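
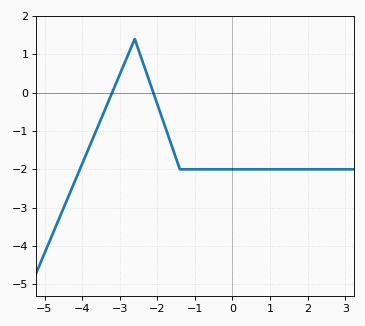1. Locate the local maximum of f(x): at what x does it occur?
-2.6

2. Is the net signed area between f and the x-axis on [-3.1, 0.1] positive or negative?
negative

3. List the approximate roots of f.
-3.2, -2.11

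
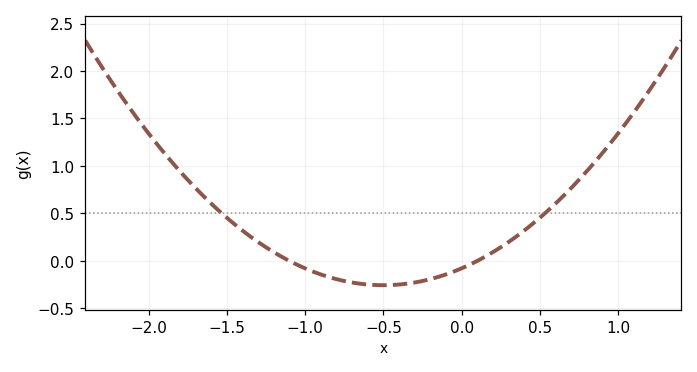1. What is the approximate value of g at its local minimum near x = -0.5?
-0.25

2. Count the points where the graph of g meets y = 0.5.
2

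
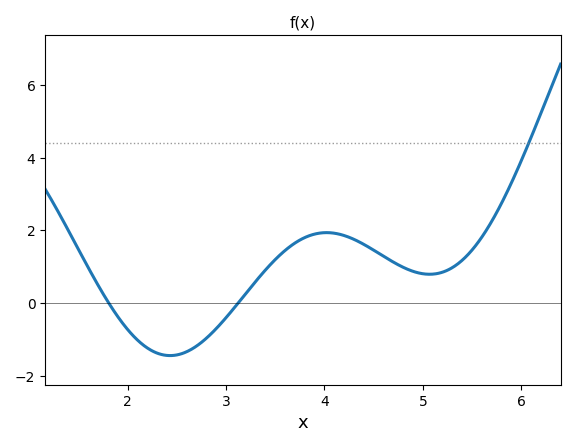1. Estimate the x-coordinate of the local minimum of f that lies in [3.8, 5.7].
5.1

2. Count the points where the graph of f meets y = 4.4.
1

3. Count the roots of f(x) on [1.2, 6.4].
2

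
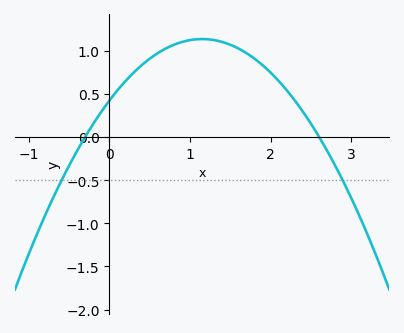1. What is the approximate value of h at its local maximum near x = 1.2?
1.14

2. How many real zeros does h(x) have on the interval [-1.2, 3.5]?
2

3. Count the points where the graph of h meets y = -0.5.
2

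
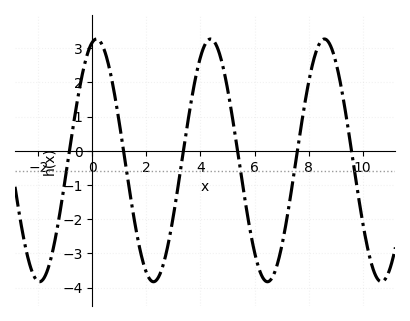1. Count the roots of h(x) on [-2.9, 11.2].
6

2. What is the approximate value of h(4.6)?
3.06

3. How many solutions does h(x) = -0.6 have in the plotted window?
6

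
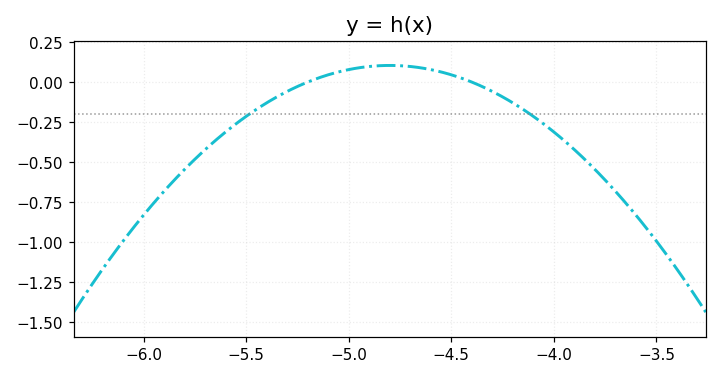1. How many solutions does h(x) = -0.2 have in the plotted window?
2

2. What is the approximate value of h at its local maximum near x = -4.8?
0.104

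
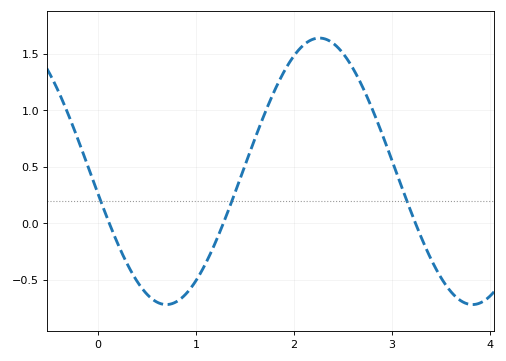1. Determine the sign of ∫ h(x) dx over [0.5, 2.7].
positive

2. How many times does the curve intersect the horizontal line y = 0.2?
3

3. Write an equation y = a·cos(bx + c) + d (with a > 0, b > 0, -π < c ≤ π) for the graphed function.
y = 1.18cos(2.01x + 1.74) + 0.46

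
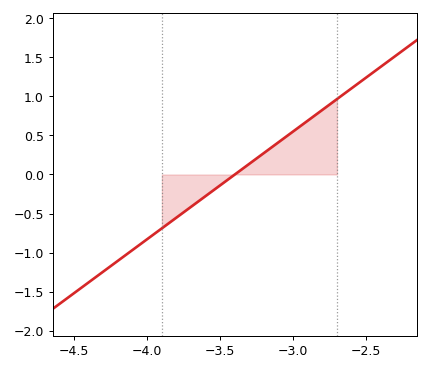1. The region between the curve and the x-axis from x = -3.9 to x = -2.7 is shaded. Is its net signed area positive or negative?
positive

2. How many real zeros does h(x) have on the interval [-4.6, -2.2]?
1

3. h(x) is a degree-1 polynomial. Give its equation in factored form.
y = 1.38(x + 3.4)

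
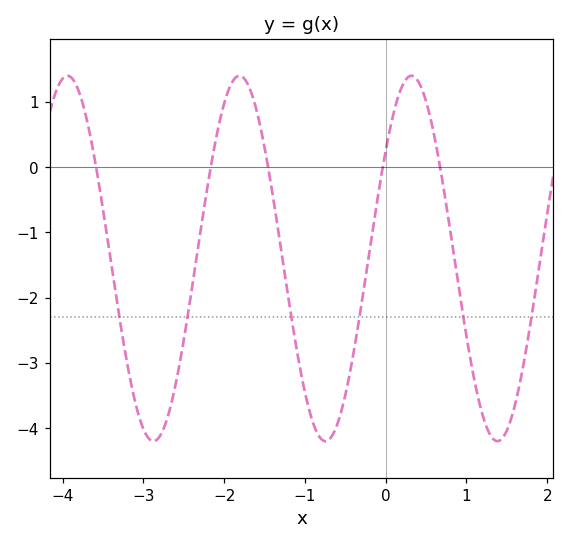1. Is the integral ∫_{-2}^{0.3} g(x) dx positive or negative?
negative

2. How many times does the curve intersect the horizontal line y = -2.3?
6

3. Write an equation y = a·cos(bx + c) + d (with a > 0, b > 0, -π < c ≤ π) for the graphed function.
y = 2.8cos(3x - 0.94) - 1.4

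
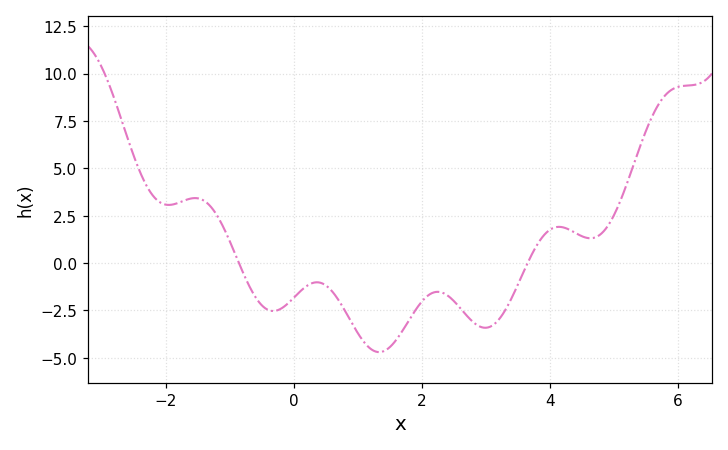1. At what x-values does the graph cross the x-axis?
-0.8, 3.6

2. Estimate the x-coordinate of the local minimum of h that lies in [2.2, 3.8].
3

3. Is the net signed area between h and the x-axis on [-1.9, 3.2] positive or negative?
negative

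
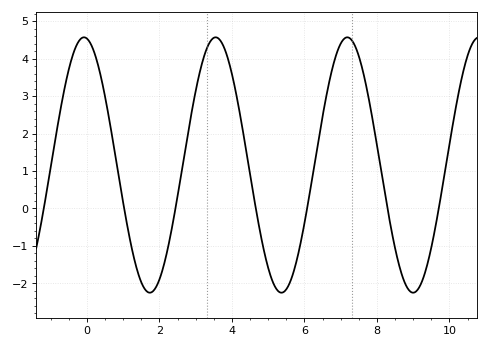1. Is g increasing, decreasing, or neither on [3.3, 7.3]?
neither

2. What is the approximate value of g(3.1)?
3.58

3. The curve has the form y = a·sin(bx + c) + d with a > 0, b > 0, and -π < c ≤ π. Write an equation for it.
y = 3.41sin(1.73x + 1.71) + 1.16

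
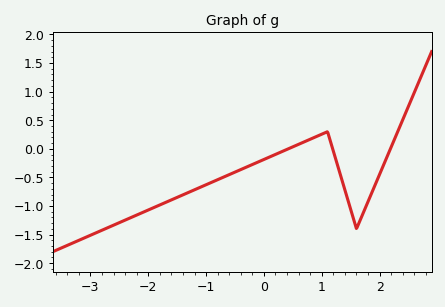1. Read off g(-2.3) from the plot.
-1.2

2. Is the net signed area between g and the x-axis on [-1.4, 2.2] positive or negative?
negative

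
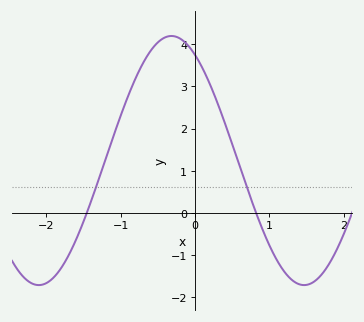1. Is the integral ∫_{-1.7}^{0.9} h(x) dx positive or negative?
positive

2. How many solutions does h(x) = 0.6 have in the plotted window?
2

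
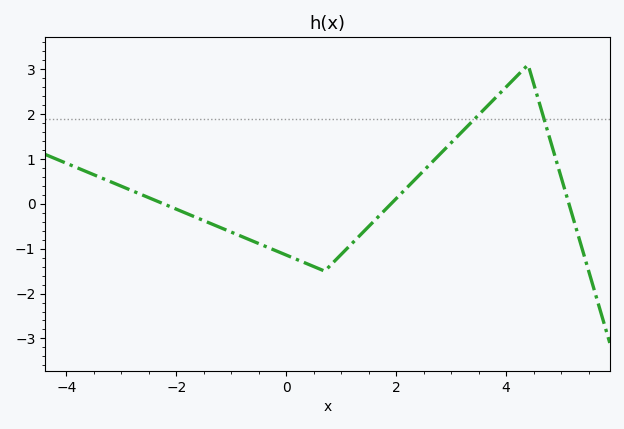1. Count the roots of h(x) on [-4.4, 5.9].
3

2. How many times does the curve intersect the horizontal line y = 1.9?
2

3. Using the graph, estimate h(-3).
0.392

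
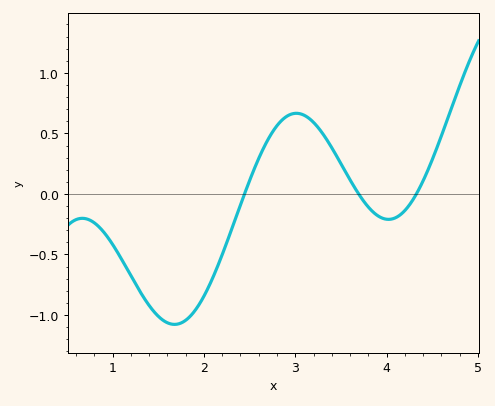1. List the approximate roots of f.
2.44, 3.69, 4.33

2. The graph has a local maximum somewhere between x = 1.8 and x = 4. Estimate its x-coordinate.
3.01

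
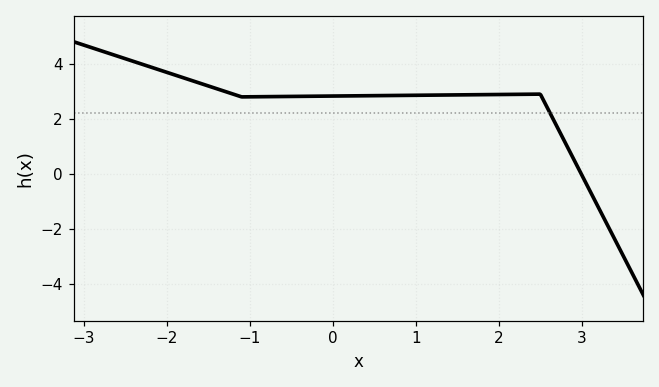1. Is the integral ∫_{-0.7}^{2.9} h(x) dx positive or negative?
positive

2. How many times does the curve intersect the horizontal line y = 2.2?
1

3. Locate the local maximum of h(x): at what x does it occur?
2.5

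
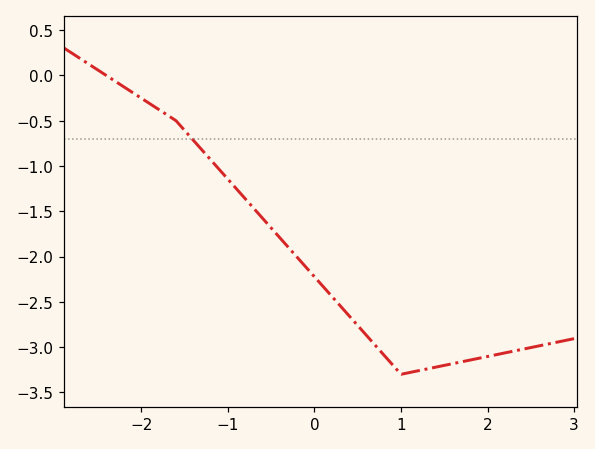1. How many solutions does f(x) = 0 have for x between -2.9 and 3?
1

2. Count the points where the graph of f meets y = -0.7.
1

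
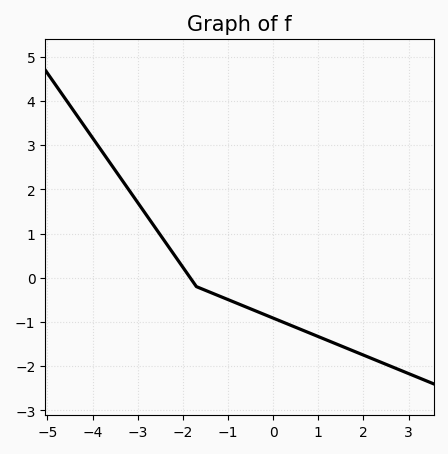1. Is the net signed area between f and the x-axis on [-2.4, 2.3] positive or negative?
negative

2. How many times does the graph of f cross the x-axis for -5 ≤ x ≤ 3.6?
1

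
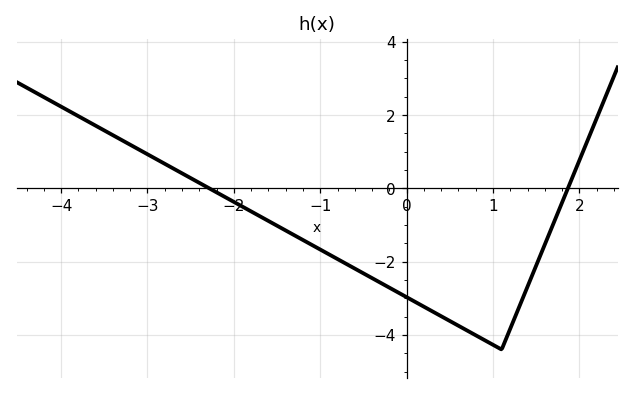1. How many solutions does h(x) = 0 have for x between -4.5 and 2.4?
2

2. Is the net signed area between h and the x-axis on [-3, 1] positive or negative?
negative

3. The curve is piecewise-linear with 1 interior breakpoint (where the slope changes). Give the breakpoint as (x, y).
(1.1, -4.4)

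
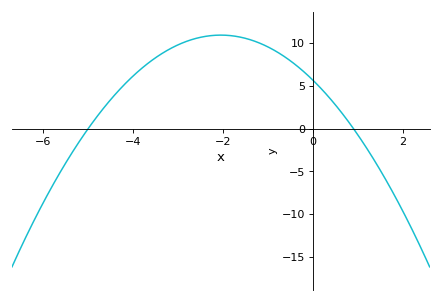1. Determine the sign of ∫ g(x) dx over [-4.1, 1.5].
positive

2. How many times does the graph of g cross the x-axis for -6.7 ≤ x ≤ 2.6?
2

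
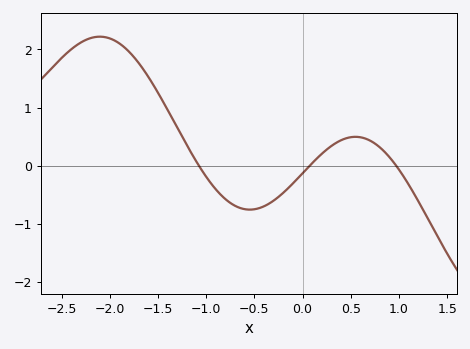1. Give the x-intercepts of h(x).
-1.1, 0.1, 1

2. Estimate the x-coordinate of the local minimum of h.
-0.5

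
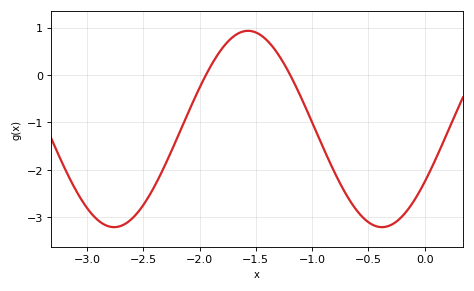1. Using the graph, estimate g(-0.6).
-2.87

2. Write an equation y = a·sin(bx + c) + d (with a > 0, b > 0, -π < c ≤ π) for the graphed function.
y = 2.07sin(2.64x - 0.57) - 1.14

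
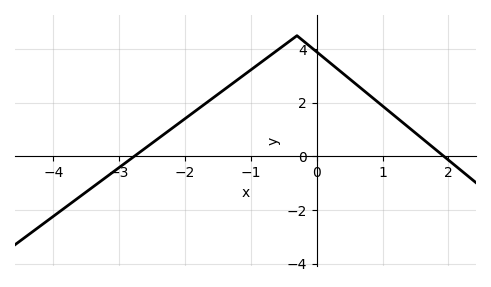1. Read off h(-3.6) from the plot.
-1.6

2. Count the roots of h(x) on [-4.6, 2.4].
2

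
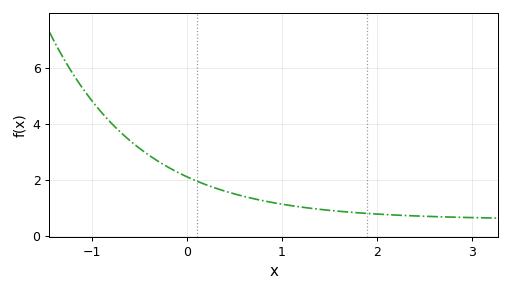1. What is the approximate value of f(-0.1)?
2.26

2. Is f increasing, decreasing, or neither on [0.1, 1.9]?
decreasing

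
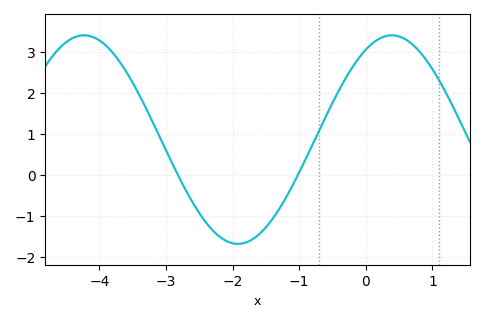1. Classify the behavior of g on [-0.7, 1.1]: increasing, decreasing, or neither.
neither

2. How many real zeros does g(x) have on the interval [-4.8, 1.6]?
2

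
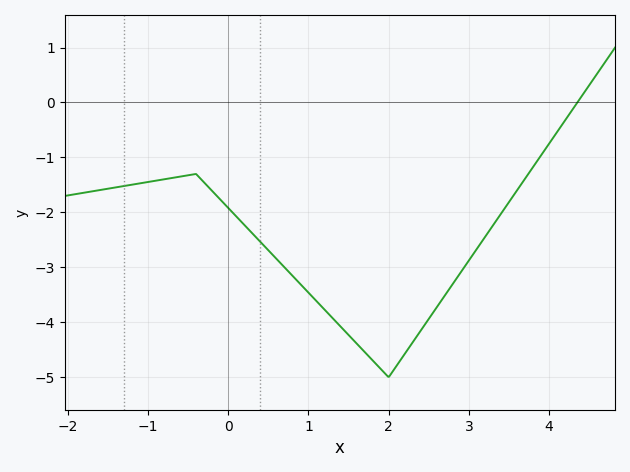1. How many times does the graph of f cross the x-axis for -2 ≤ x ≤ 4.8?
1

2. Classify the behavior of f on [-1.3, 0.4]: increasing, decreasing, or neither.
neither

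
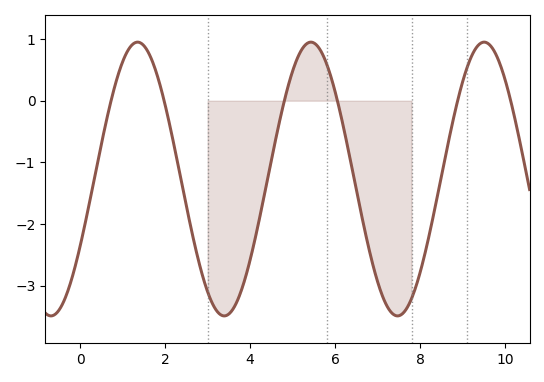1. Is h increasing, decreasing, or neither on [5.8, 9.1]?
neither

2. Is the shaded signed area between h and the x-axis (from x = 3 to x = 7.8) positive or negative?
negative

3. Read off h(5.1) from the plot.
0.668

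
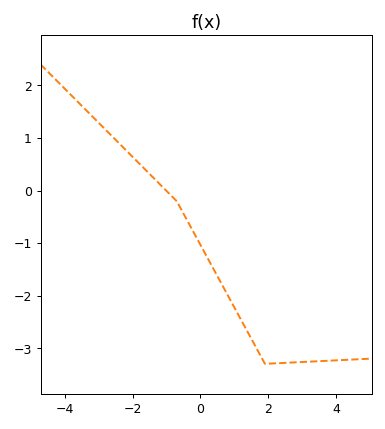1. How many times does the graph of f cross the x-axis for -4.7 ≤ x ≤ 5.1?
1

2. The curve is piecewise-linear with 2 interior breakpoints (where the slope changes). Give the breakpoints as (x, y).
(-0.7, -0.2); (1.9, -3.3)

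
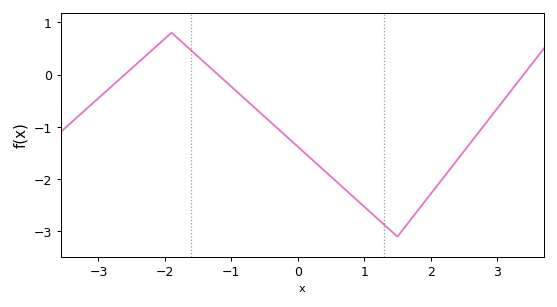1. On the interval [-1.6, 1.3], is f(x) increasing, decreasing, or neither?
decreasing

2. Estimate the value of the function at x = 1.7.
-2.77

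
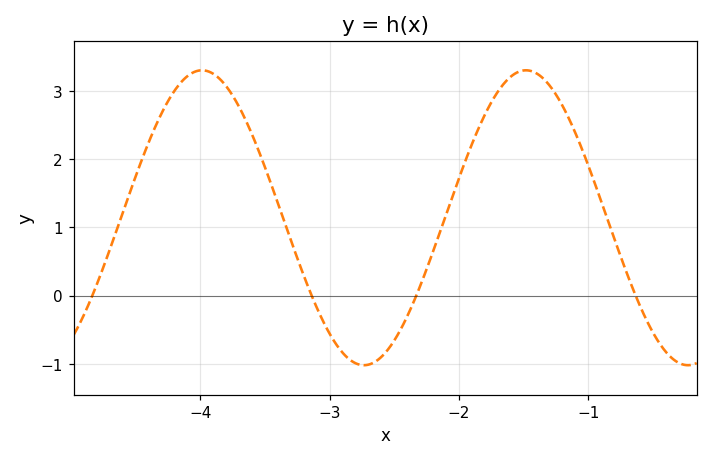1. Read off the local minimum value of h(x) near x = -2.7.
-1.02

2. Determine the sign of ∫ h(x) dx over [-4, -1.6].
positive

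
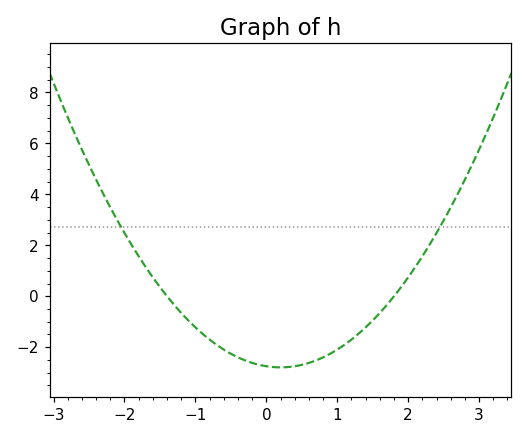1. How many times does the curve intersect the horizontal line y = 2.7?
2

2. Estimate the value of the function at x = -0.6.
-2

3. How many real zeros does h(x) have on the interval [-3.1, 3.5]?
2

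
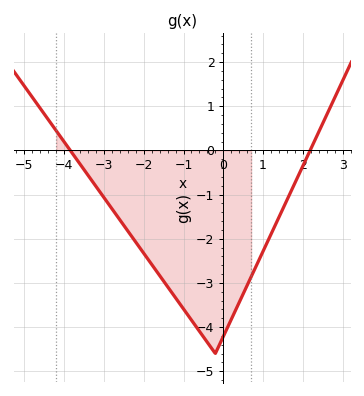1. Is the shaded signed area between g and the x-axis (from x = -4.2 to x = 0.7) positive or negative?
negative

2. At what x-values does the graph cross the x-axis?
-3.85, 2.18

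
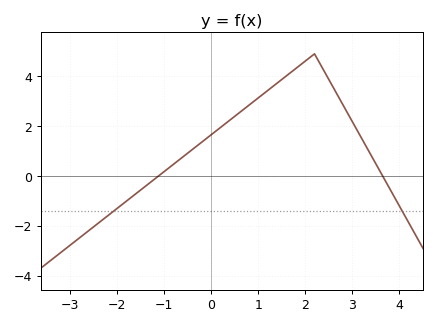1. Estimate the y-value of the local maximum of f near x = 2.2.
4.8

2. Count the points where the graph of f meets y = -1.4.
2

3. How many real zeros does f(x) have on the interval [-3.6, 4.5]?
2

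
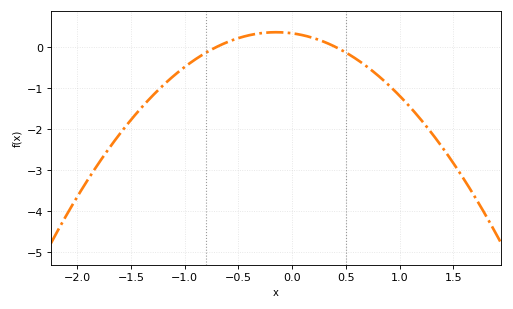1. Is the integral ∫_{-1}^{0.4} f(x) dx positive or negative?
positive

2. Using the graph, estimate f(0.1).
0.3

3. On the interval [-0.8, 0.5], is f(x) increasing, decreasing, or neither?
neither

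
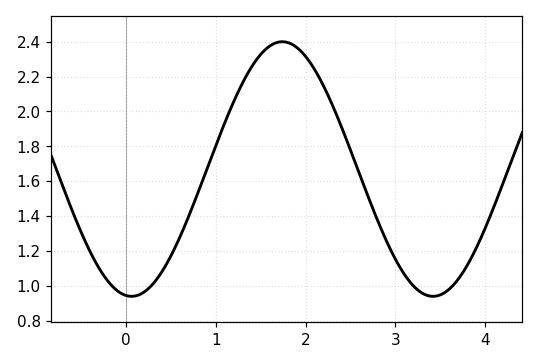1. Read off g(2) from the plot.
2.32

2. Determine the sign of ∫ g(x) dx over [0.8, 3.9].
positive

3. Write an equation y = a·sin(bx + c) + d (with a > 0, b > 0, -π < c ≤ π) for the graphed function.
y = 0.73sin(1.9x - 1.7) + 1.67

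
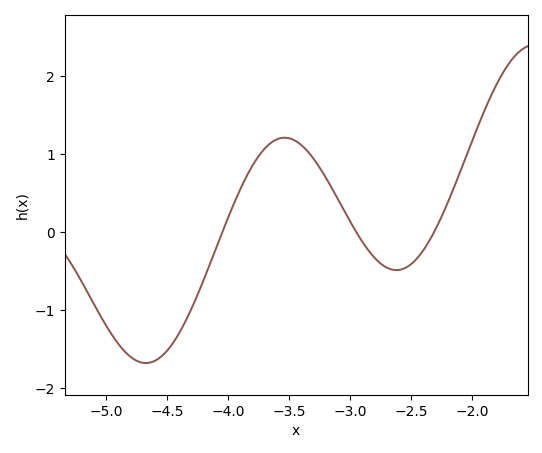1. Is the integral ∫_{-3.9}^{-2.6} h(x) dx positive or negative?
positive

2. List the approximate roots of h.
-4, -3, -2.3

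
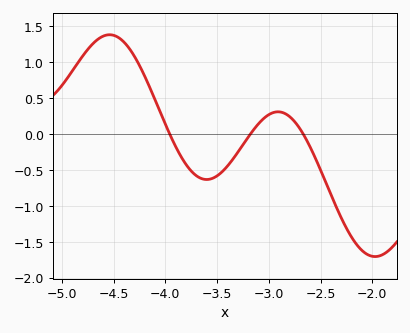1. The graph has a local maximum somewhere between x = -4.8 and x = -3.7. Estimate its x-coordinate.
-4.55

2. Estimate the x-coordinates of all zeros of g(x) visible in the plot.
-3.95, -3.2, -2.65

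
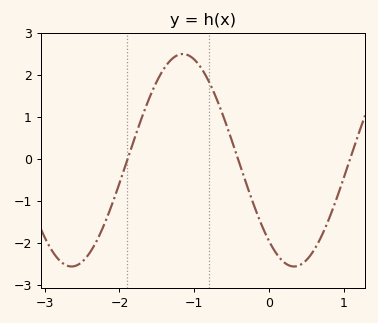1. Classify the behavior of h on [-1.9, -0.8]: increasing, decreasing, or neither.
neither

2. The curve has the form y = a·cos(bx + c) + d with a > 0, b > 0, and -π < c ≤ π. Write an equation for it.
y = 2.53cos(2.11x + 2.43) - 0.03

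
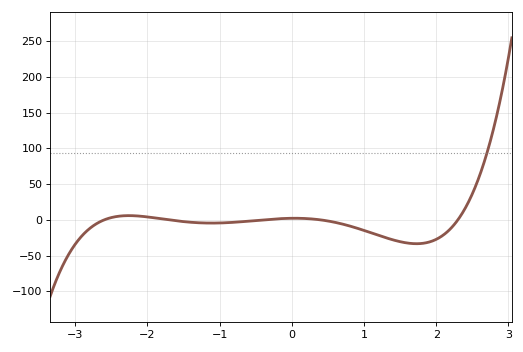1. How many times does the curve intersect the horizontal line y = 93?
1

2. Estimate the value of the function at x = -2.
4.13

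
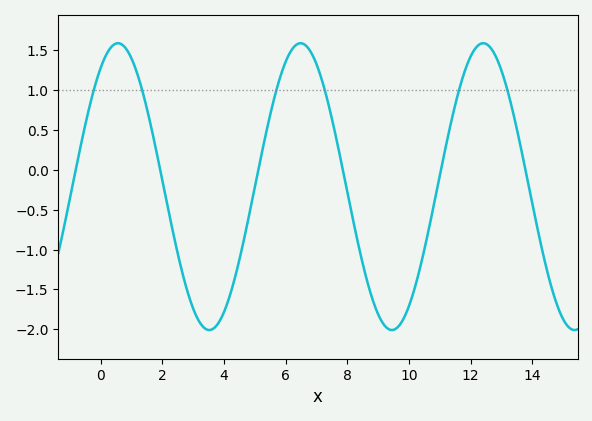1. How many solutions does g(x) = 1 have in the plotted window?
6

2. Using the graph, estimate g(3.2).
-1.91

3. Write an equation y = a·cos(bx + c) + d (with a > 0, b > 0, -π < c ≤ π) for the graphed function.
y = 1.8cos(1.06x - 0.59) - 0.21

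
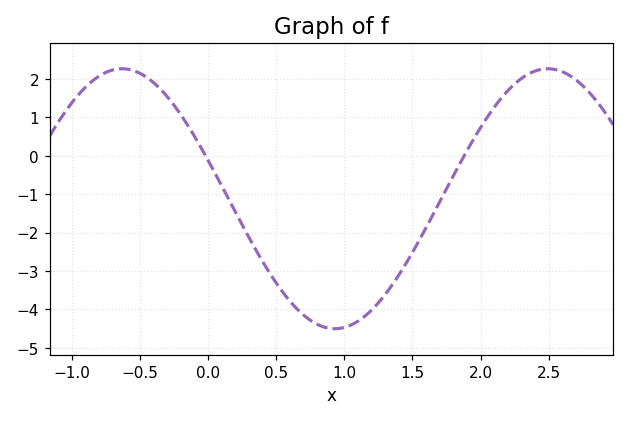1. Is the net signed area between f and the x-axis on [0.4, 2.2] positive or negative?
negative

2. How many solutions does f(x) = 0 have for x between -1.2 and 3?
2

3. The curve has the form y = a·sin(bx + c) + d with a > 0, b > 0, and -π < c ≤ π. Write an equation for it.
y = 3.38sin(2.01x + 2.84) - 1.12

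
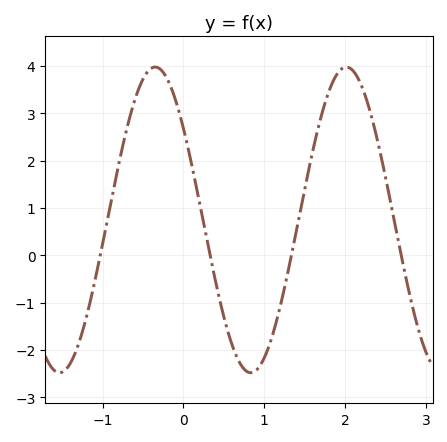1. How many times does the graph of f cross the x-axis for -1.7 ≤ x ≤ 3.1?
4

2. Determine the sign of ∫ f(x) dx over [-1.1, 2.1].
positive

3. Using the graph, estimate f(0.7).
-2.3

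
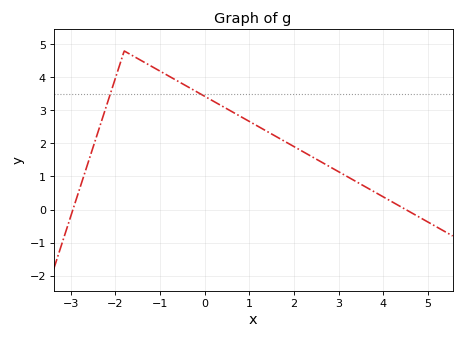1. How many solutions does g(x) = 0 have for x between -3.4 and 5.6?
2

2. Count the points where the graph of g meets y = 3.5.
2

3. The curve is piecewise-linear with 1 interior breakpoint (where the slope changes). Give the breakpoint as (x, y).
(-1.8, 4.8)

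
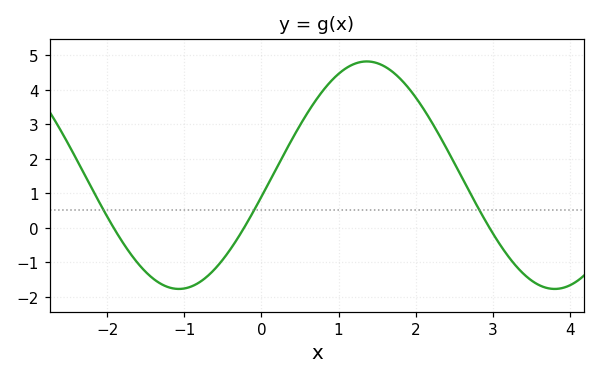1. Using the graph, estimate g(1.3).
4.81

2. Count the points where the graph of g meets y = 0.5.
3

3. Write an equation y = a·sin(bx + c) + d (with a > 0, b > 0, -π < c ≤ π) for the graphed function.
y = 3.3sin(1.29x - 0.19) + 1.52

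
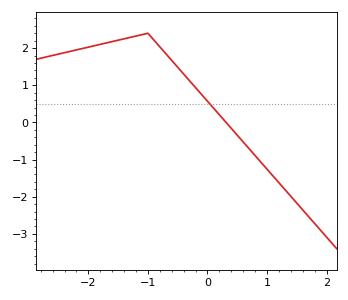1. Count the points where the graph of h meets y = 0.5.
1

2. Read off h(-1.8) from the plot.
2.1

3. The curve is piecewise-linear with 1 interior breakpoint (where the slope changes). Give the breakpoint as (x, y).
(-1, 2.4)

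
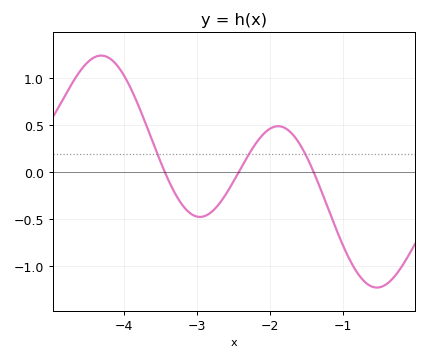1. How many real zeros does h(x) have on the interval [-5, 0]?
3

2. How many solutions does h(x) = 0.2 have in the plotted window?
3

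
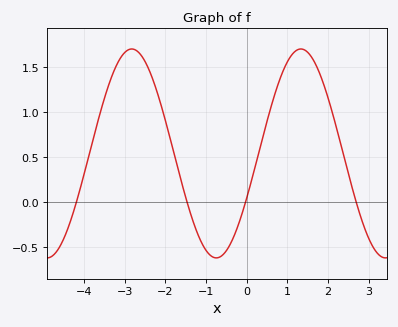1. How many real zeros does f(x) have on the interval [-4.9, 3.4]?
4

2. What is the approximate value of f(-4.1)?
0.145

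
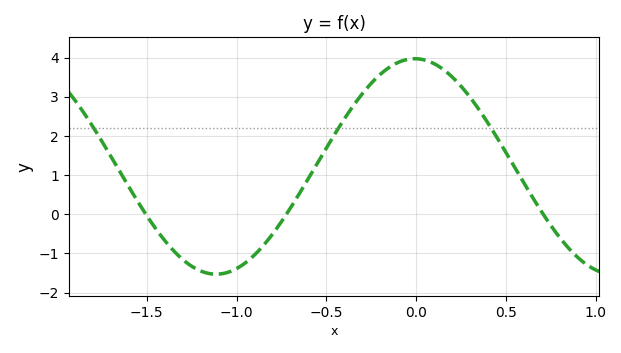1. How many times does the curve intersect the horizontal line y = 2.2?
3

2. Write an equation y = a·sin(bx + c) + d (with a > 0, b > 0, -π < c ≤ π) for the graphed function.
y = 2.75sin(2.8x + 1.6) + 1.22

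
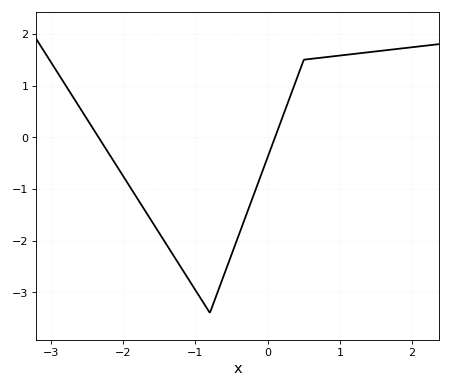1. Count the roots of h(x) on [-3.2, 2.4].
2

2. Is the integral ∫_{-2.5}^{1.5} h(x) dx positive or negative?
negative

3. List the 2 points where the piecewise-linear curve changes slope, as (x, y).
(-0.8, -3.4); (0.5, 1.5)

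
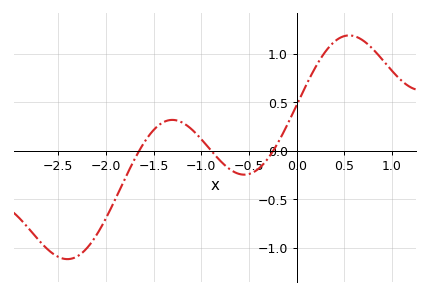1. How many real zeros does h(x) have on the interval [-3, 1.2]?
3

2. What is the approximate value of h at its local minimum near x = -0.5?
-0.25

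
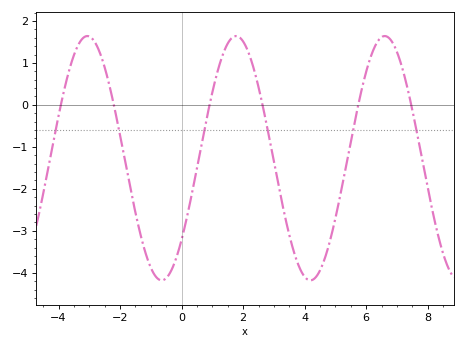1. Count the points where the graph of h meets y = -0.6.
6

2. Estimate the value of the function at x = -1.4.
-2.9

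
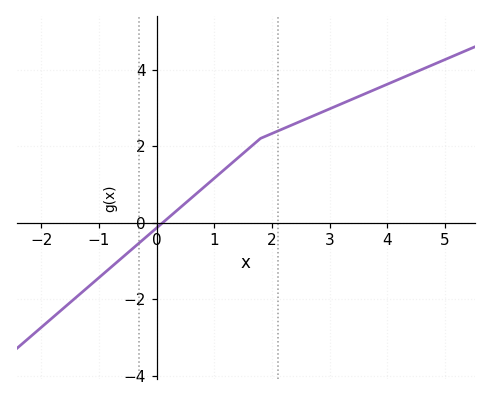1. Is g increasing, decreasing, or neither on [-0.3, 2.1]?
increasing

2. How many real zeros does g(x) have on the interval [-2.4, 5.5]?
1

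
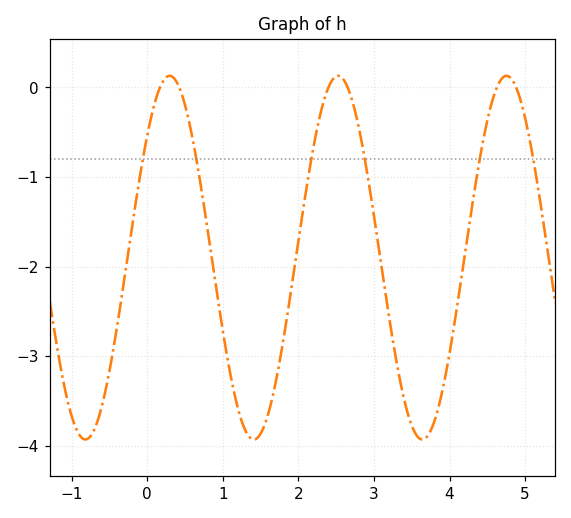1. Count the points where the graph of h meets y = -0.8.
6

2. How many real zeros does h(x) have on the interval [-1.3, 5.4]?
6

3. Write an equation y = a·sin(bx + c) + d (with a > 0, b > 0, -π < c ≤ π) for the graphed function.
y = 2.03sin(2.8x + 0.73) - 1.9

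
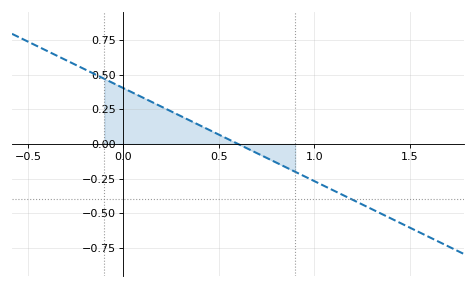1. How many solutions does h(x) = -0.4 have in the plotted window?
1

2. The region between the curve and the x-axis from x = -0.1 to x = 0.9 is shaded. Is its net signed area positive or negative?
positive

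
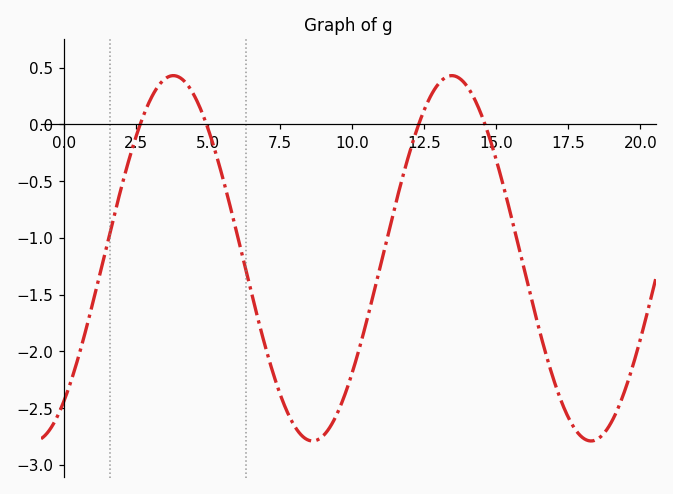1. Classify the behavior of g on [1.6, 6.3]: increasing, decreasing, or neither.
neither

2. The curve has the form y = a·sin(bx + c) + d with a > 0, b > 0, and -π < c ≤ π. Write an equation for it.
y = 1.61sin(0.65x - 0.892) - 1.18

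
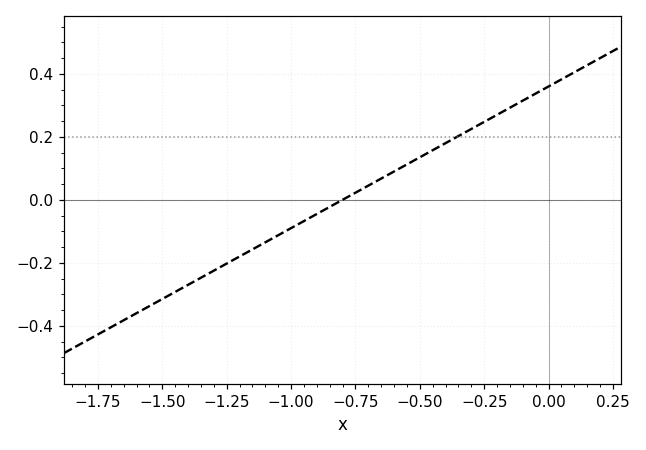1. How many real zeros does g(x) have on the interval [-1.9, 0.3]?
1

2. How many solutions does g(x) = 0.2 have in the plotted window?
1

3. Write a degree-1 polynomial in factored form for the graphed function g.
y = 0.45(x + 0.8)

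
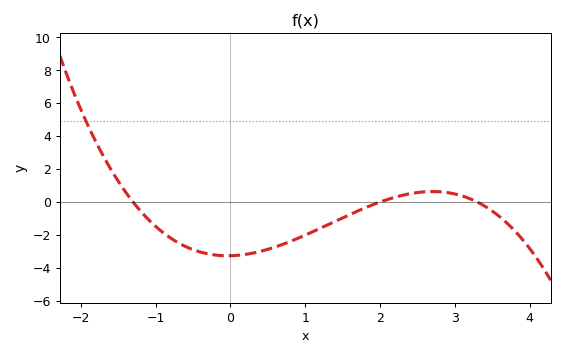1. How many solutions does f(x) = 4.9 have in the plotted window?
1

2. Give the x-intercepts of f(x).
-1.3, 2, 3.3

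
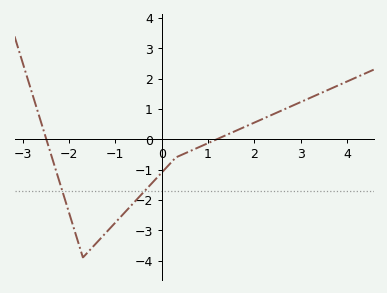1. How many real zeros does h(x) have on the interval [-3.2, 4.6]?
2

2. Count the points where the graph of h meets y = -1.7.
2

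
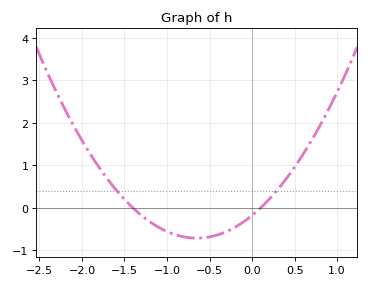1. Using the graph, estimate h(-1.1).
-0.5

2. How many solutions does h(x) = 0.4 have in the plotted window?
2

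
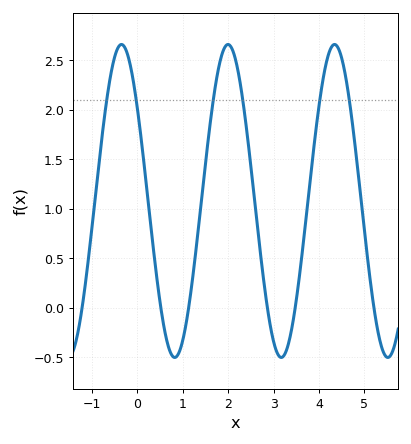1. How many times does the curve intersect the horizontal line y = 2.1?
6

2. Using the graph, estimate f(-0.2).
2.54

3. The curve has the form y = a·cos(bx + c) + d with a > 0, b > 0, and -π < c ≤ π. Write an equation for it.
y = 1.58cos(2.68x + 0.932) + 1.08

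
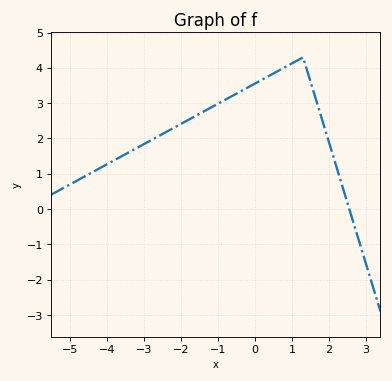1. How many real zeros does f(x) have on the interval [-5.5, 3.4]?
1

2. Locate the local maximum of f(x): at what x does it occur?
1.3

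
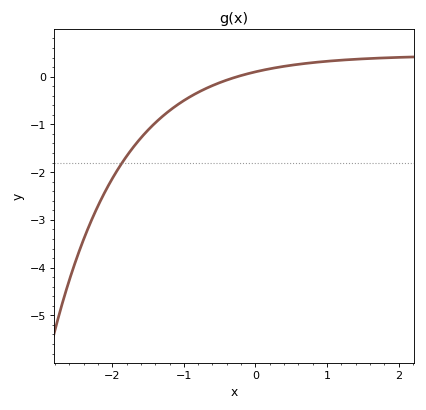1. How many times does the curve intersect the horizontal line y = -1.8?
1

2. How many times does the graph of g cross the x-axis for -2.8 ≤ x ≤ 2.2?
1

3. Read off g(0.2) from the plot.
0.2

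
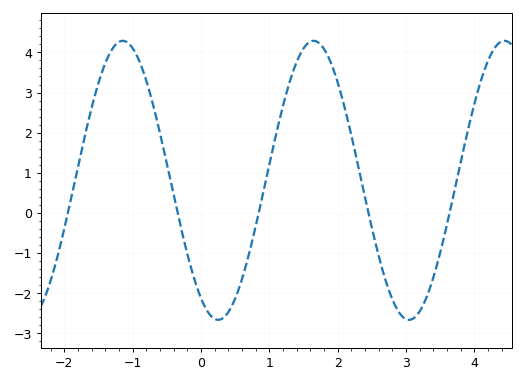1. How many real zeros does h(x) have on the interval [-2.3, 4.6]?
5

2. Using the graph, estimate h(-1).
4.11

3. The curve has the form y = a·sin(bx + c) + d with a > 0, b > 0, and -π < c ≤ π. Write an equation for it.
y = 3.48sin(2.25x - 2.14) + 0.81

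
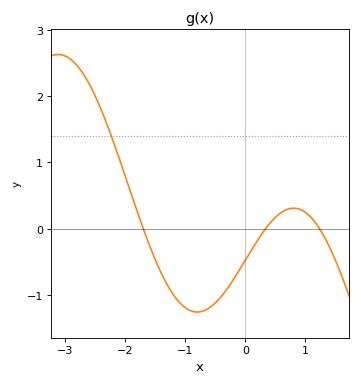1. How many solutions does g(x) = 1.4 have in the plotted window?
1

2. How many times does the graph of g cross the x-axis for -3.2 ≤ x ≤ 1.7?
3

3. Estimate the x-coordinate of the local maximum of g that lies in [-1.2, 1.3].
0.8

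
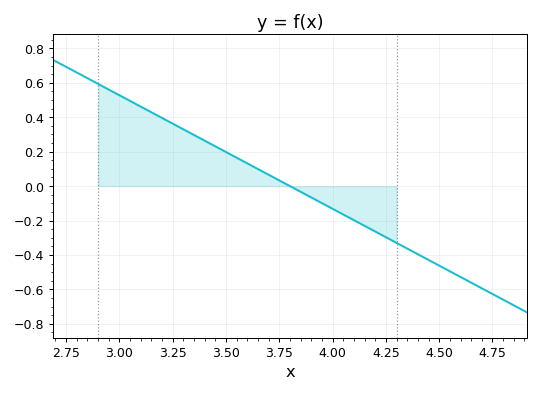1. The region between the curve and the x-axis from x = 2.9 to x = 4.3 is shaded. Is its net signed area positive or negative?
positive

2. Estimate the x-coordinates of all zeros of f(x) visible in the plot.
3.8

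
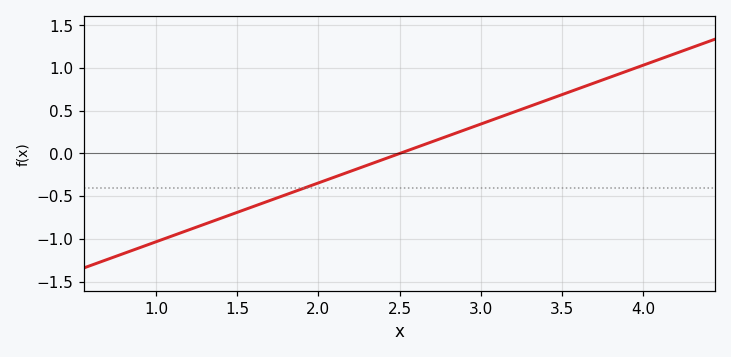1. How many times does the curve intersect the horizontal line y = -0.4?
1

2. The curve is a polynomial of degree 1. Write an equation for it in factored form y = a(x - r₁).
y = 0.69(x - 2.5)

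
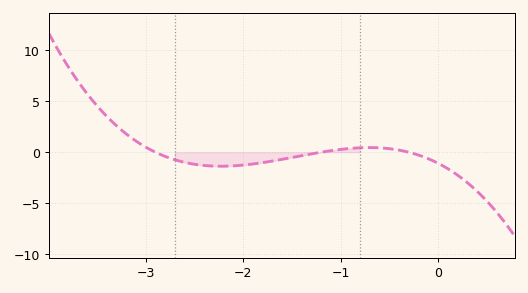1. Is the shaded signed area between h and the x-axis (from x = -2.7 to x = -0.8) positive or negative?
negative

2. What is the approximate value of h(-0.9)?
0.5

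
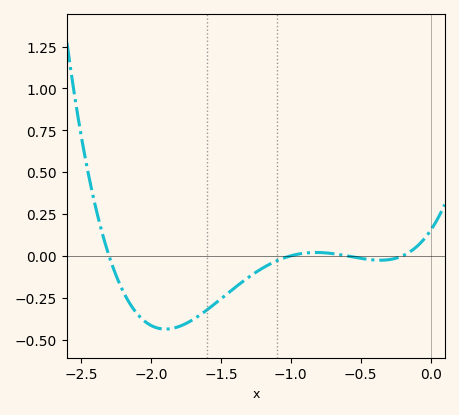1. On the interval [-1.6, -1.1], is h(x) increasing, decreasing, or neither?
increasing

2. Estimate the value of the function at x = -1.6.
-0.323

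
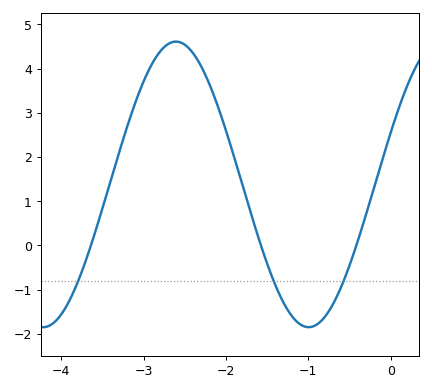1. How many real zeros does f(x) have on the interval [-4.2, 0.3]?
3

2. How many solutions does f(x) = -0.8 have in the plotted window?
3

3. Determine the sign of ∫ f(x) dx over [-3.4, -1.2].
positive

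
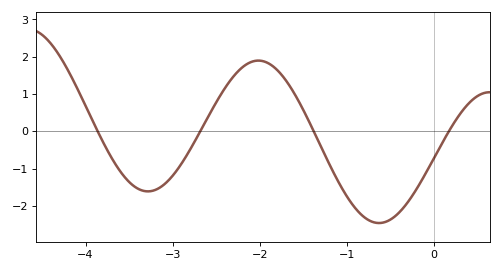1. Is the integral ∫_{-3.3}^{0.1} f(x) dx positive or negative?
negative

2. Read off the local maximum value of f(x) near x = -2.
1.9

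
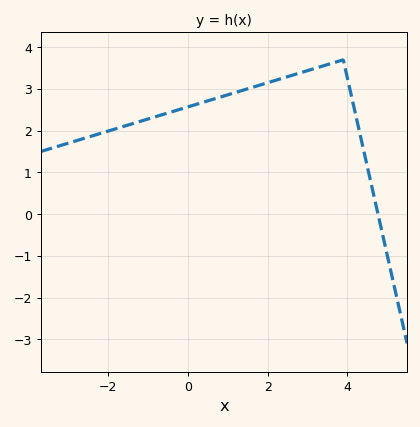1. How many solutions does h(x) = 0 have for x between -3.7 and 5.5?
1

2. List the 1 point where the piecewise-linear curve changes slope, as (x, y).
(3.9, 3.7)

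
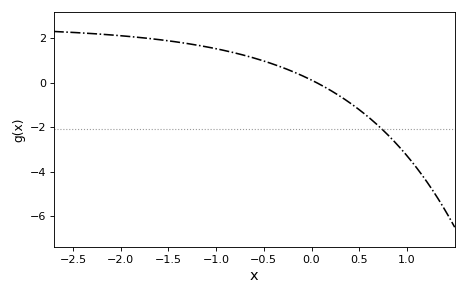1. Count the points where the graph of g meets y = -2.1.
1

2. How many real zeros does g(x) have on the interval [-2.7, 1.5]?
1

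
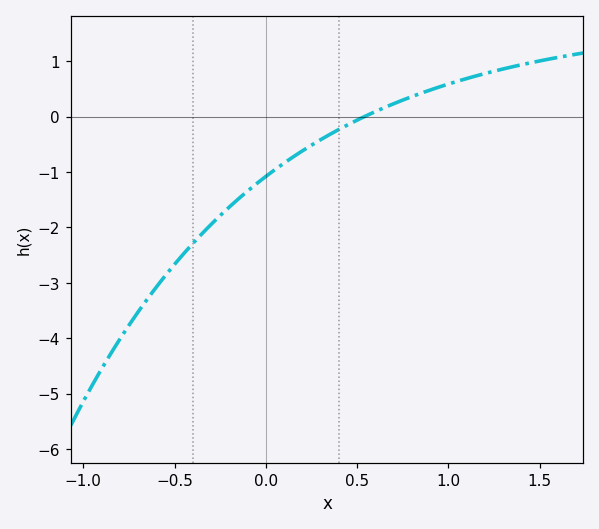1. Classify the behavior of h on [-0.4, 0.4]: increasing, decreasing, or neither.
increasing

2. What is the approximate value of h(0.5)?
-0.064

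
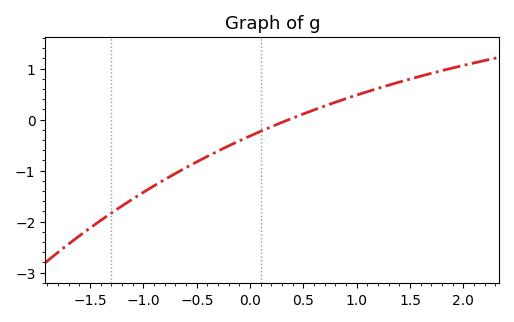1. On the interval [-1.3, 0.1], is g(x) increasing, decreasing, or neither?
increasing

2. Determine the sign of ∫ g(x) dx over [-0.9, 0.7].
negative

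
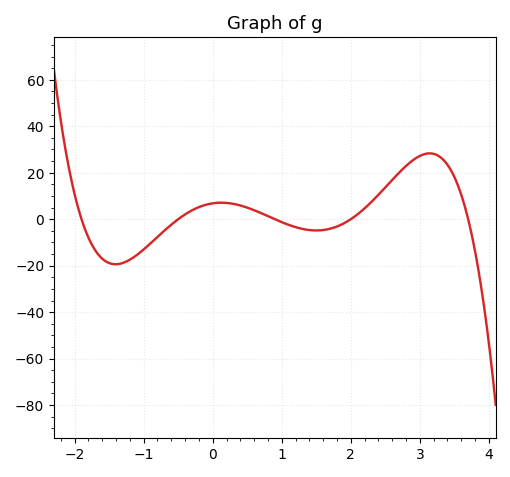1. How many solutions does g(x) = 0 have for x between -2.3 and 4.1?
5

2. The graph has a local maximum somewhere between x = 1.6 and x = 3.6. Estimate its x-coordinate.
3.14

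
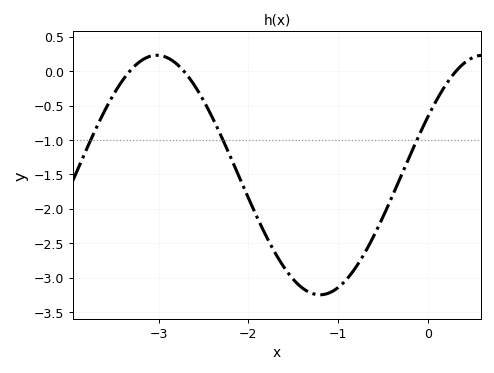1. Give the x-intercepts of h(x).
-3.3, -2.7, 0.3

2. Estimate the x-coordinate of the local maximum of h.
-3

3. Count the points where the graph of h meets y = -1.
3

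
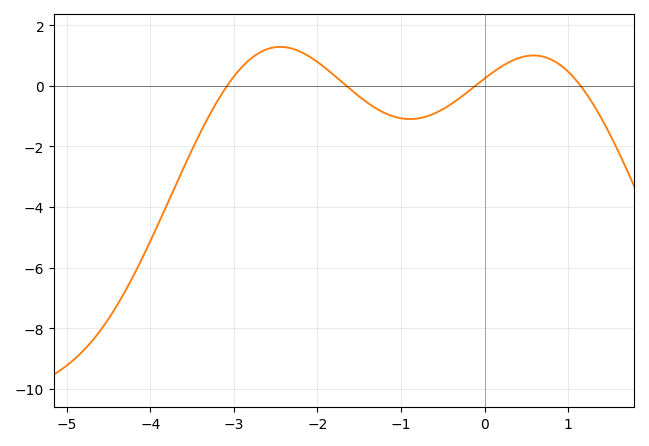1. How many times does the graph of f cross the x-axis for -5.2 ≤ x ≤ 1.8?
4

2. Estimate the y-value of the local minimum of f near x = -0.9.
-1.1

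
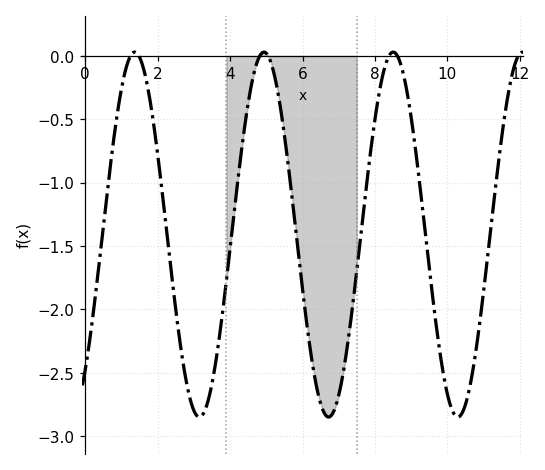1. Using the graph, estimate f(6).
-1.85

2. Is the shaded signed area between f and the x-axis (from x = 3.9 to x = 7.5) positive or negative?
negative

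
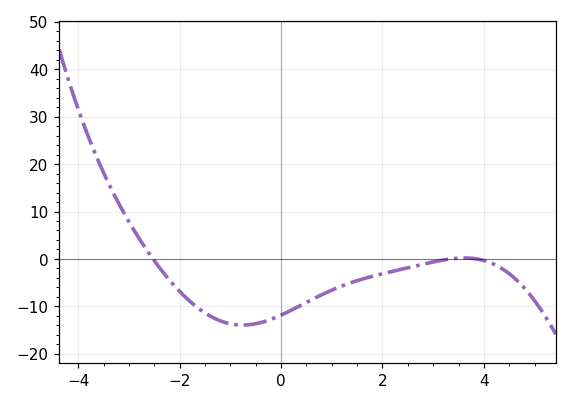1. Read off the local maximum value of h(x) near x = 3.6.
0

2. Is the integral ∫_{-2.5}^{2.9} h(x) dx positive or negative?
negative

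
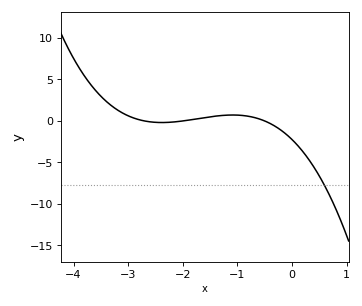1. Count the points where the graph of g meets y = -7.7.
1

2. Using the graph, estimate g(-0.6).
0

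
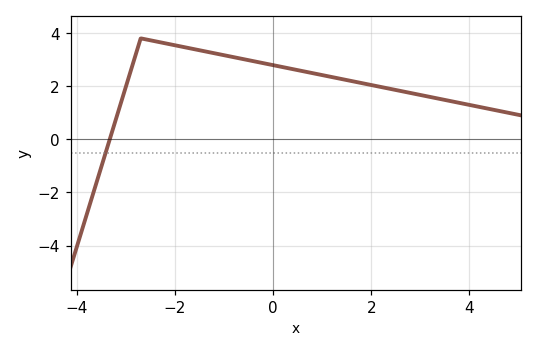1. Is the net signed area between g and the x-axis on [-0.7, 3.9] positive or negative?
positive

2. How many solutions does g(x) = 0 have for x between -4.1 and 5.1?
1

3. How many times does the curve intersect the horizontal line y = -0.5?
1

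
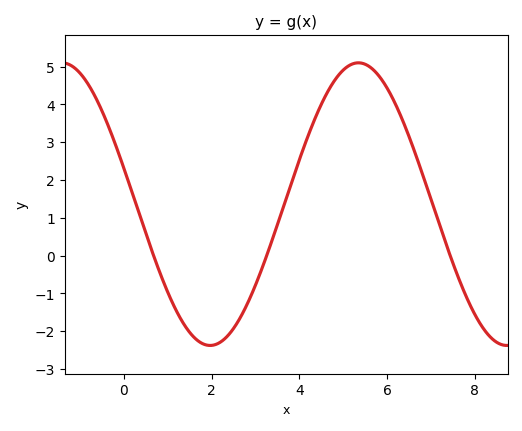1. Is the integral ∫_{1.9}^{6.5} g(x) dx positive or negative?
positive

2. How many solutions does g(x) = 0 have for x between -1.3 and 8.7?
3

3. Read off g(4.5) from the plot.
4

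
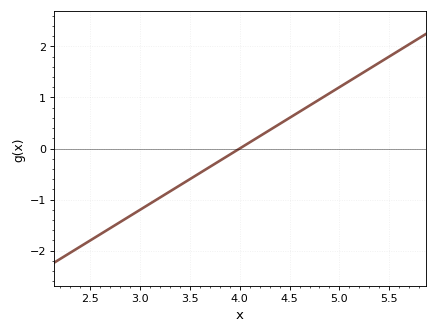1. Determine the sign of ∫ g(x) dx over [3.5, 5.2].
positive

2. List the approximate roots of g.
4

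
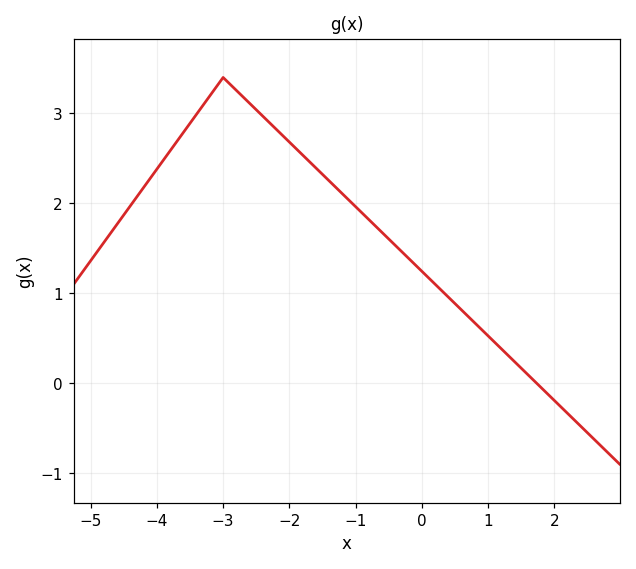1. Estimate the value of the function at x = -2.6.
3.11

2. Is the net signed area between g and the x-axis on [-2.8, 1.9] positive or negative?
positive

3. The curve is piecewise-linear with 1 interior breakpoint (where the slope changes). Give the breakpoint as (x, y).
(-3, 3.4)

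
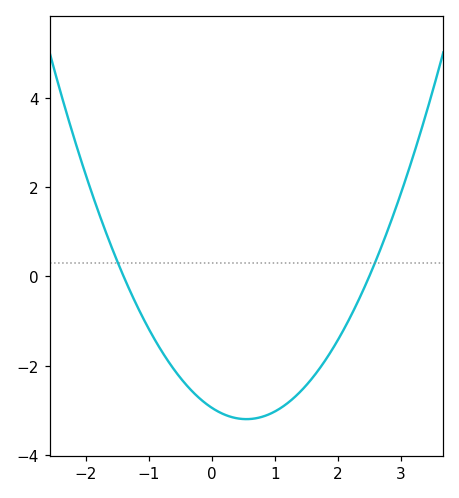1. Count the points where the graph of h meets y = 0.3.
2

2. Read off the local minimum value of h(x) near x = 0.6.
-3.19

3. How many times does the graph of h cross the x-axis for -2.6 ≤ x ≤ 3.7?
2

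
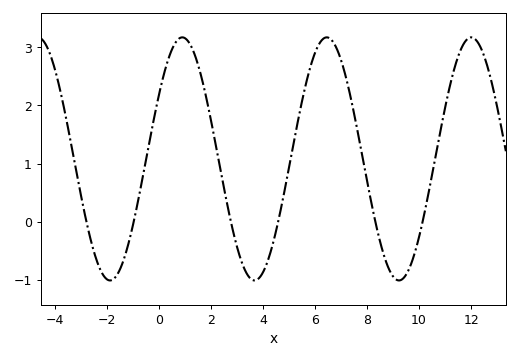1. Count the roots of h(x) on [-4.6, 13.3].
6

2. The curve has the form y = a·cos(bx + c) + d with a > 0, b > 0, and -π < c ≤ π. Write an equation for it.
y = 2.09cos(1.1x - 1) + 1.08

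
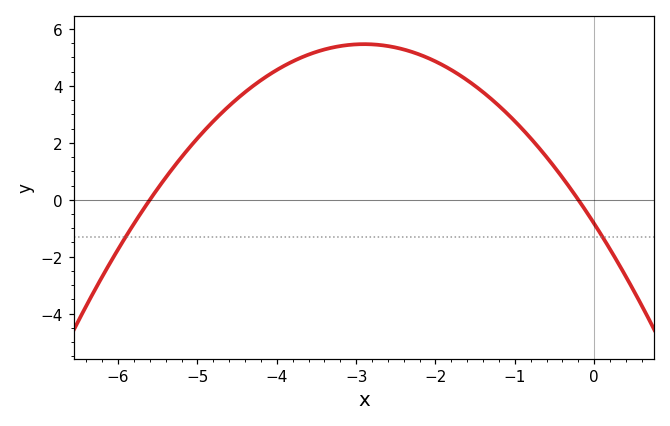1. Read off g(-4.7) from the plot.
3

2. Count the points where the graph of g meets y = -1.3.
2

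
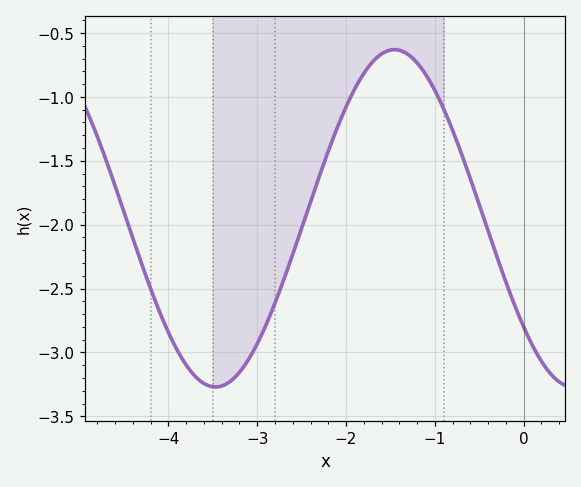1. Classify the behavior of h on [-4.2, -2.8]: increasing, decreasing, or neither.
neither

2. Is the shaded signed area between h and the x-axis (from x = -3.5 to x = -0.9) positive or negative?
negative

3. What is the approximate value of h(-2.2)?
-1.4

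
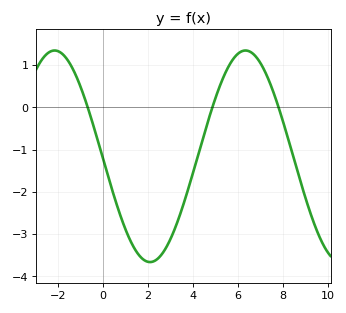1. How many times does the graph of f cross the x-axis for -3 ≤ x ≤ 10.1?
3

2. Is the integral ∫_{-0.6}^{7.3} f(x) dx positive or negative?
negative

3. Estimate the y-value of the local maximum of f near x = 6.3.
1.34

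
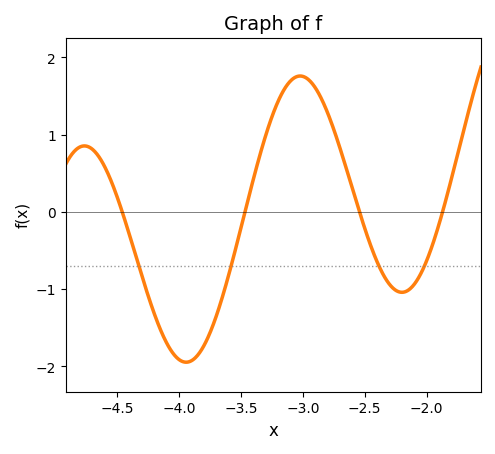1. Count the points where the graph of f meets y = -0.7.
4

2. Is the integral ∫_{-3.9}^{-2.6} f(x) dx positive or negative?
positive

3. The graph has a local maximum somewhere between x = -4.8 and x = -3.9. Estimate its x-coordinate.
-4.76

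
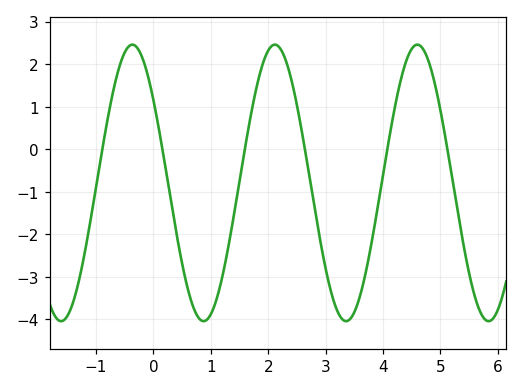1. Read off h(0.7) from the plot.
-3.73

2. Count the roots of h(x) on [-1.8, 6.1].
6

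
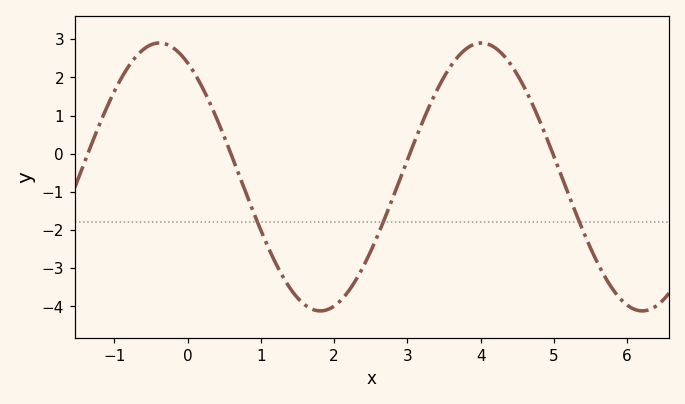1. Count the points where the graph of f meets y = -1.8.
3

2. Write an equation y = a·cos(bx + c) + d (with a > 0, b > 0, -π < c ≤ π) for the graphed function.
y = 3.51cos(1.4x + 0.55) - 0.61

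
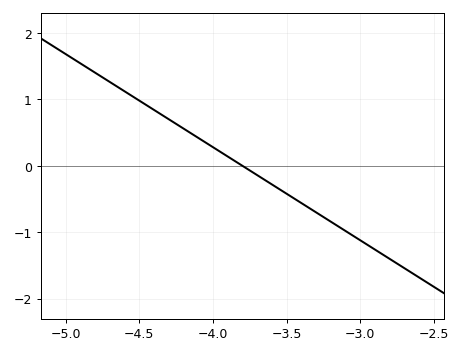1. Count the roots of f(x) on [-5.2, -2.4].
1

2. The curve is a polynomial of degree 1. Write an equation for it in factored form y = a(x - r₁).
y = -1.4(x + 3.8)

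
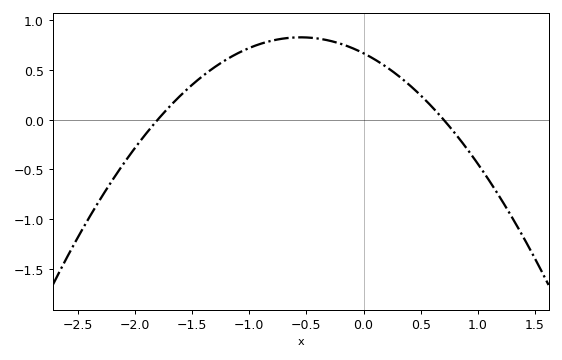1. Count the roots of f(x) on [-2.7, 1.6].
2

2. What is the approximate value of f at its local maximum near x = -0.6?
0.85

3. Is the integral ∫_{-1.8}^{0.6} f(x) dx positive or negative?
positive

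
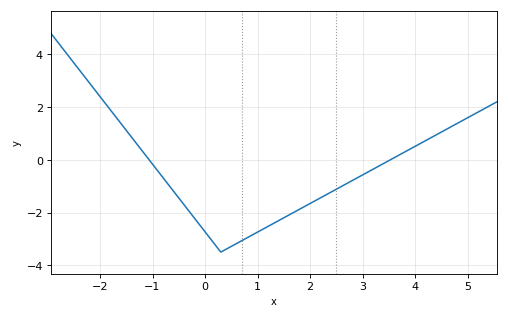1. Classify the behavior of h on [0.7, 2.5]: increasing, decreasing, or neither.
increasing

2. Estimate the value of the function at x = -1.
-0.167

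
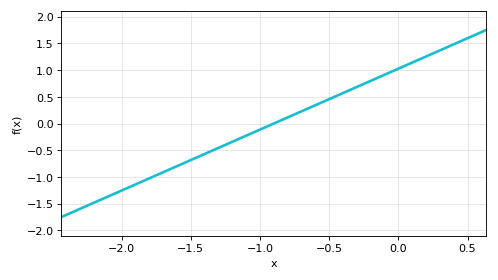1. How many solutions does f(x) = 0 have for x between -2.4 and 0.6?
1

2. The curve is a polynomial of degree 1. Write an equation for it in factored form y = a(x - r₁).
y = 1.14(x + 0.9)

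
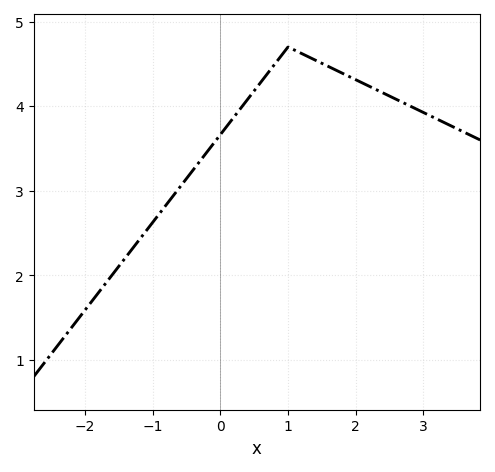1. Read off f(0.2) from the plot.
3.9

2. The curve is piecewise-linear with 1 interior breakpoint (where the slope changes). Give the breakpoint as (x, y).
(1, 4.7)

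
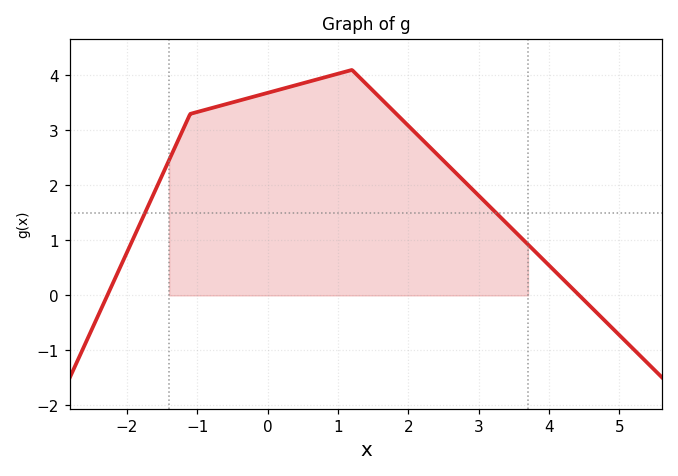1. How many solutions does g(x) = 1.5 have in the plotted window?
2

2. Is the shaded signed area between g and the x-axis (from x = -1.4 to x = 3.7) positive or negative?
positive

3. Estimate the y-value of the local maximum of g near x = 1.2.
4.1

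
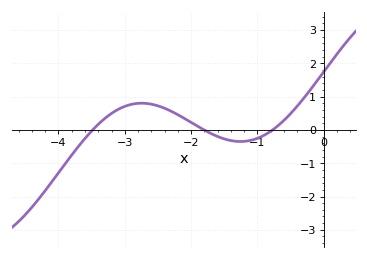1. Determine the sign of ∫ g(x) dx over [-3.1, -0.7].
positive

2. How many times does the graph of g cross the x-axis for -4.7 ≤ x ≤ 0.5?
3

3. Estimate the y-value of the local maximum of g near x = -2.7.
0.8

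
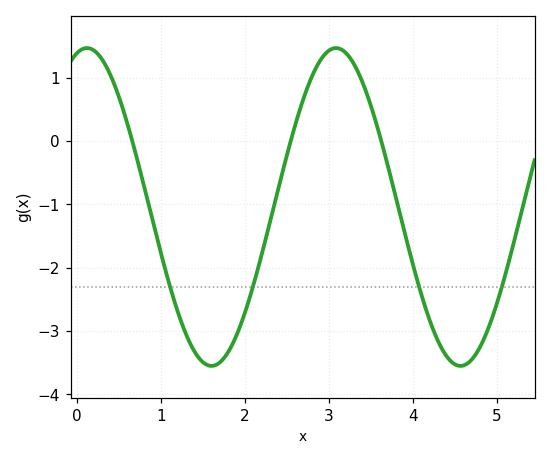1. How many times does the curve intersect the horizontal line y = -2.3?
4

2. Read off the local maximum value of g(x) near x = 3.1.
1.47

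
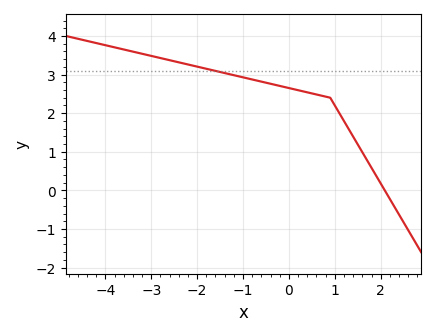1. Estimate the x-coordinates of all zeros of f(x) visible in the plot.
2.09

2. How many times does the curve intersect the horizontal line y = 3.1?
1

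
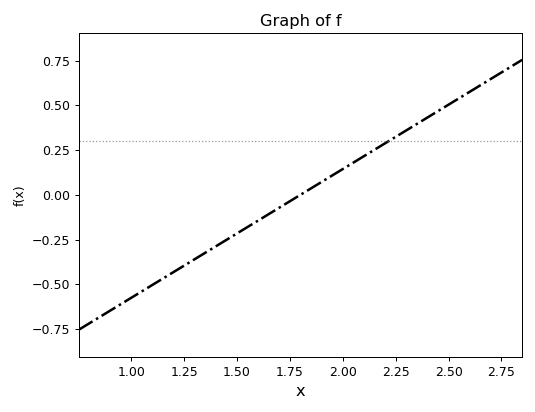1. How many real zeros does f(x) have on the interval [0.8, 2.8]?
1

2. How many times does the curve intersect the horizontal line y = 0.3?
1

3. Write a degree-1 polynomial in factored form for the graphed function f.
y = 0.72(x - 1.8)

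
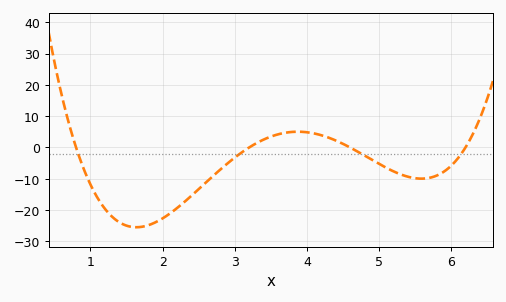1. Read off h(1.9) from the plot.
-24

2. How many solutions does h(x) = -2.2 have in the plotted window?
4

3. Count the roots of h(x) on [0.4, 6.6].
4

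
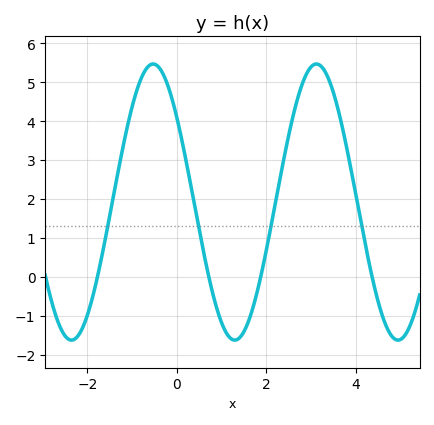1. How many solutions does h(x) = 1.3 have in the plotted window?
4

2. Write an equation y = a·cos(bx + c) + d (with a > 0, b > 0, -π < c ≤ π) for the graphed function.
y = 3.55cos(1.72x + 0.91) + 1.92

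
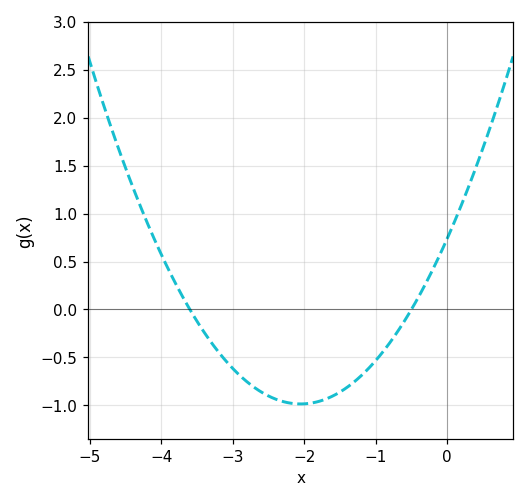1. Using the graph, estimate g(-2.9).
-0.7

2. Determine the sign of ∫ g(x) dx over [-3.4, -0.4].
negative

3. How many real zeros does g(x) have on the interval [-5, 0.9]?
2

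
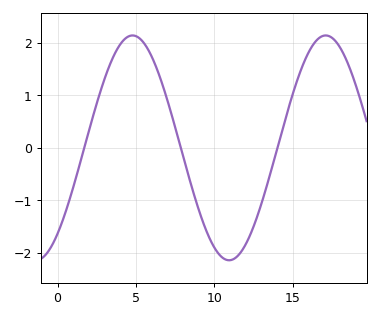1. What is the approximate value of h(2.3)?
0.639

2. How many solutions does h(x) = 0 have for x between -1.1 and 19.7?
3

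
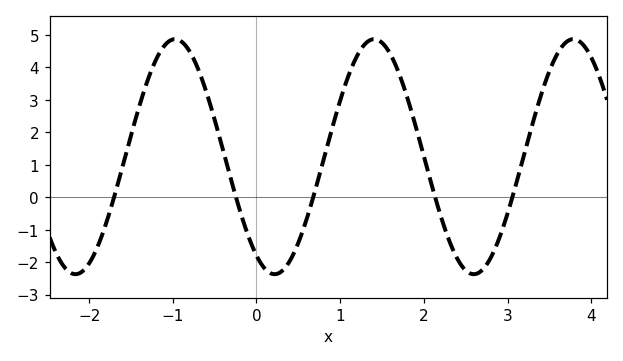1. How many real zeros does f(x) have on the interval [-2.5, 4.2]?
5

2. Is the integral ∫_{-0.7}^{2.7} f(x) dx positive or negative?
positive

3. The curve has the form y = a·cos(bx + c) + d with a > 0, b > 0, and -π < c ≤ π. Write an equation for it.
y = 3.62cos(2.64x + 2.57) + 1.25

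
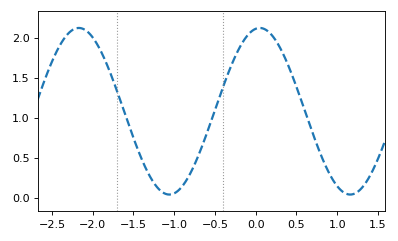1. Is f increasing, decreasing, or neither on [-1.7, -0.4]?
neither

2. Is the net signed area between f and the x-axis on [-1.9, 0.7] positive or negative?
positive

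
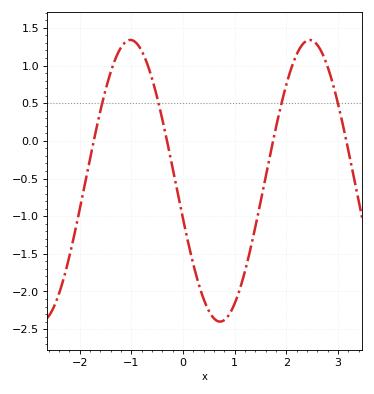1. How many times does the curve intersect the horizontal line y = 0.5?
4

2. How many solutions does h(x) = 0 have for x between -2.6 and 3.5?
4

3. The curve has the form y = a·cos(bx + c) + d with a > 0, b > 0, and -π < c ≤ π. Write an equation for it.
y = 1.87cos(1.8x + 1.8) - 0.53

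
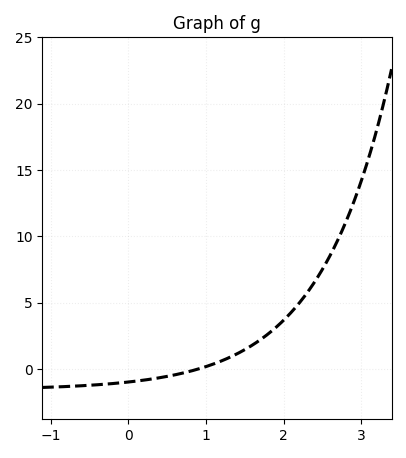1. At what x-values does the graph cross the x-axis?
0.9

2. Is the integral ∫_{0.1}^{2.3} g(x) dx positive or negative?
positive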